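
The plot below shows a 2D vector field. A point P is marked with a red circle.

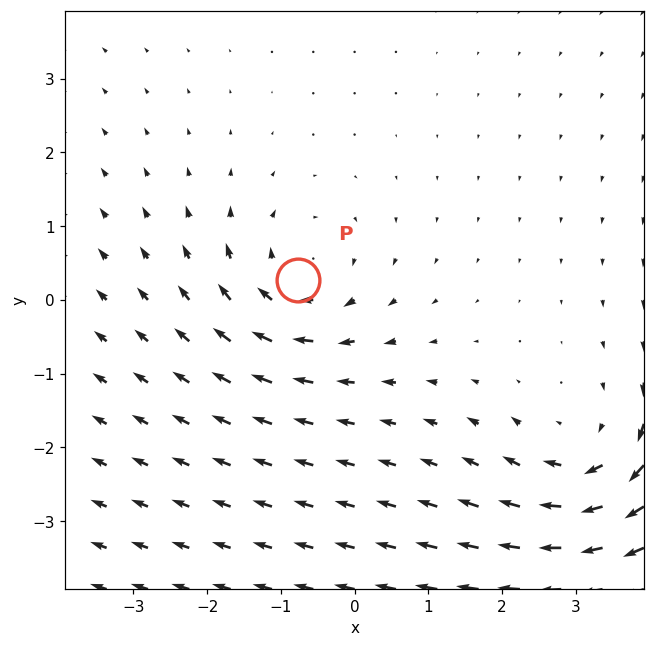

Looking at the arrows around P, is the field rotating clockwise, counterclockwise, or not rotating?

clockwise

Near P at (-0.8, 0.3) the arrows circulate clockwise. The curl (z-component) there is about -3; negative curl means clockwise rotation.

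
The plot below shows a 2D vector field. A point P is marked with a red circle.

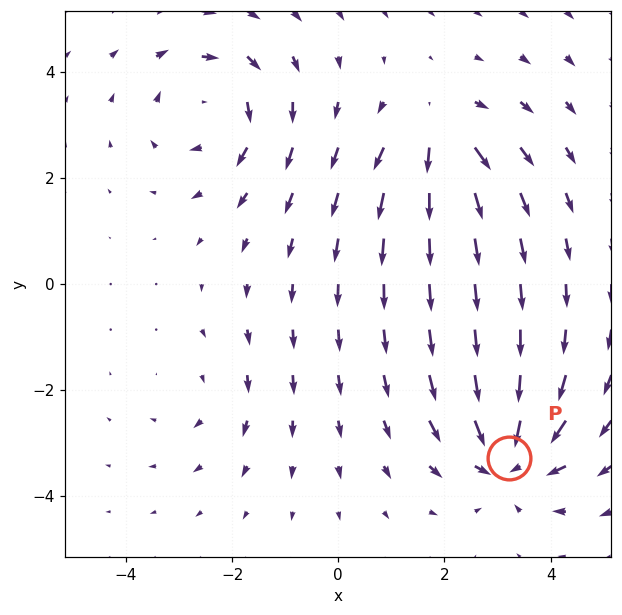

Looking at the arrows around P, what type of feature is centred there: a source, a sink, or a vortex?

At P (3.2, -3.3) the arrows converge inward. Divergence about -6, curl ≈0 — negative divergence with near-zero curl is a sink.

sink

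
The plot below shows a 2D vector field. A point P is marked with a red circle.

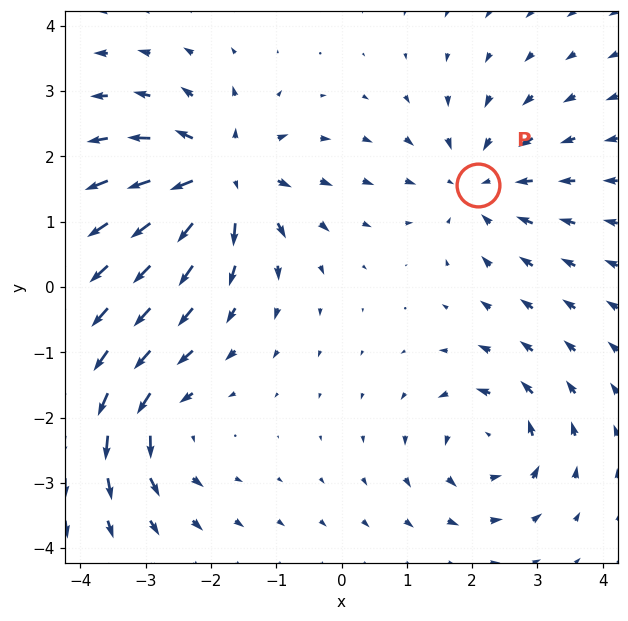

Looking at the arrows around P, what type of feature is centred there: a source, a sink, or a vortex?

sink

At P (2.1, 1.6) the arrows converge inward. Divergence about -4, curl ≈0 — negative divergence with near-zero curl is a sink.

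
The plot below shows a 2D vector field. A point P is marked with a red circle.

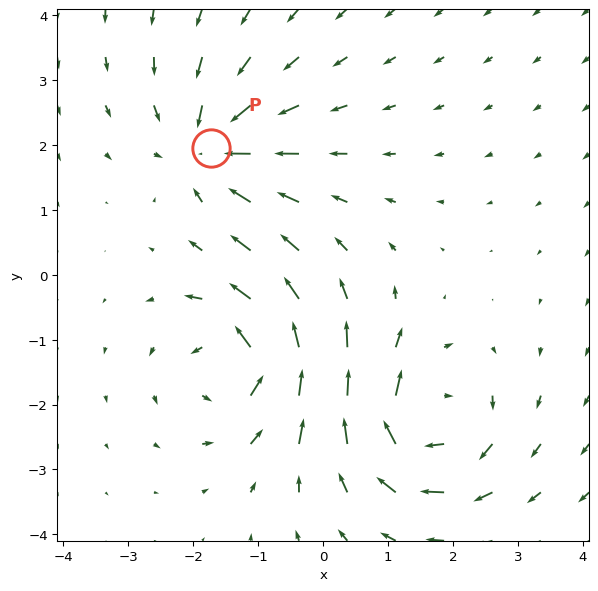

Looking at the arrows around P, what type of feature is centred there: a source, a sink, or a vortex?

At P (-1.7, 2.0) the arrows converge inward. Divergence about -6, curl ≈0 — negative divergence with near-zero curl is a sink.

sink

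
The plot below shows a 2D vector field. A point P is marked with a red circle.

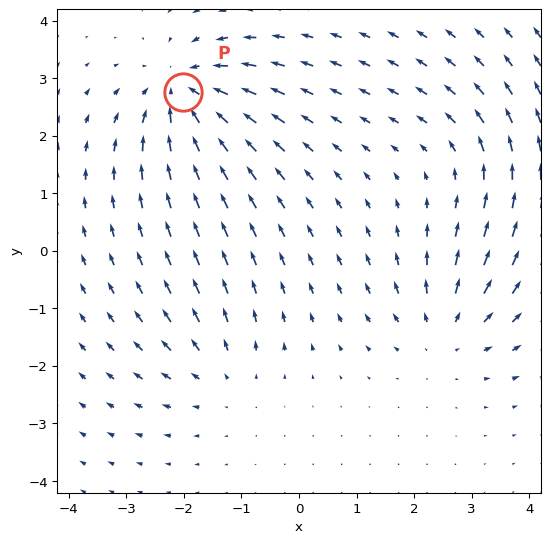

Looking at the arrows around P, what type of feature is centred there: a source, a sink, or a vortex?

At P (-2.0, 2.8) the arrows converge inward. Divergence about -5, curl ≈0 — negative divergence with near-zero curl is a sink.

sink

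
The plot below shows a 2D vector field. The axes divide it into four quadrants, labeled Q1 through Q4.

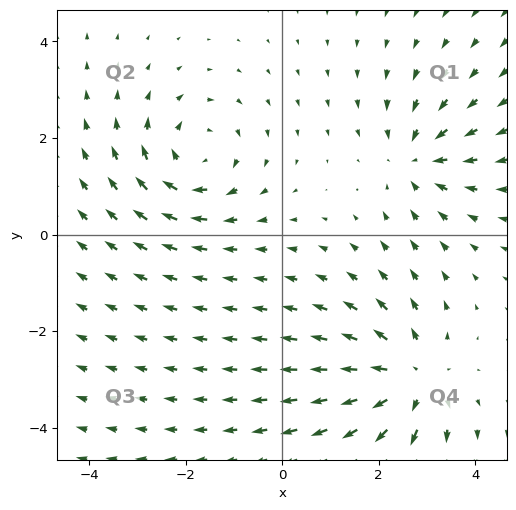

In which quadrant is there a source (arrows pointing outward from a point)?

Q4

The source sits at approximately (2.6, -3.0), which lies in quadrant Q4. The divergence there is about +4, positive as expected for a source.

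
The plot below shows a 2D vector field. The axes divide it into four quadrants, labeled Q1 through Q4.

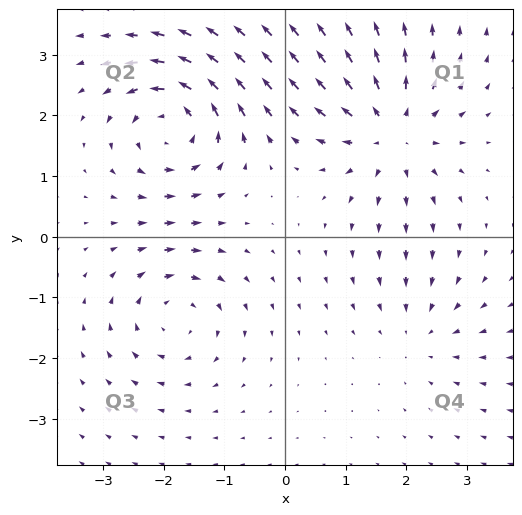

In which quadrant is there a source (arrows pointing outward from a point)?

The source sits at approximately (1.8, 1.7), which lies in quadrant Q1. The divergence there is about +5, positive as expected for a source.

Q1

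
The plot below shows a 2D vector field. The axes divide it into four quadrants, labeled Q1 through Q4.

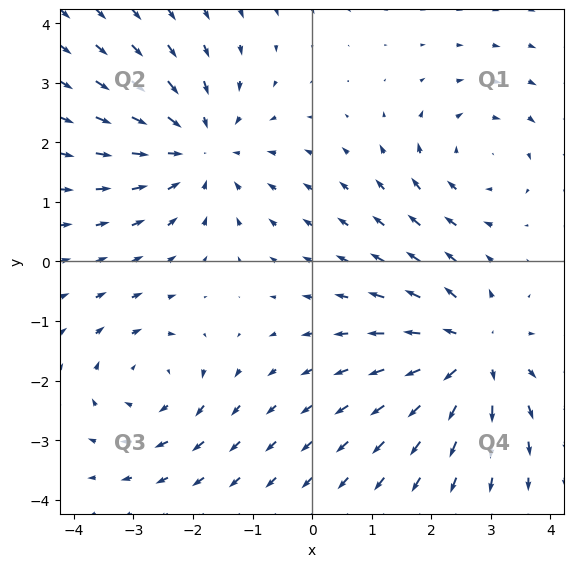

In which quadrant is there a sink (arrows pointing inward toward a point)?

Q2

The sink sits at approximately (-1.9, 1.9), which lies in quadrant Q2. The divergence there is about -3, negative as expected for a sink.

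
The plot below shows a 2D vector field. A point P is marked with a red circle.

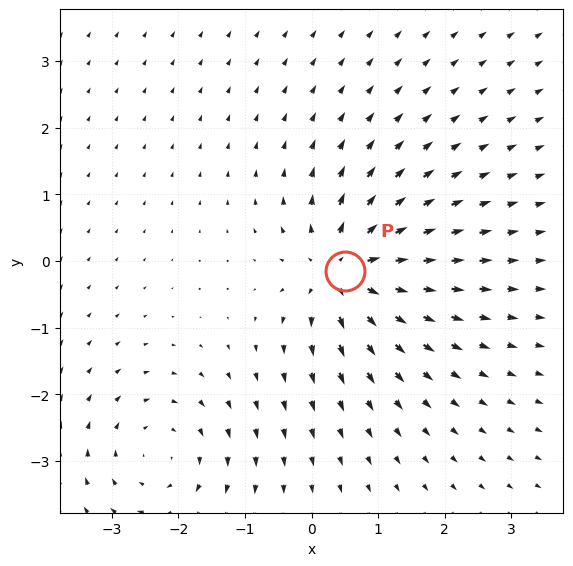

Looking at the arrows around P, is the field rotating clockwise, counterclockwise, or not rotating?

Near P at (0.5, -0.2) the arrows show no circulation. The curl there is ≈0.

not rotating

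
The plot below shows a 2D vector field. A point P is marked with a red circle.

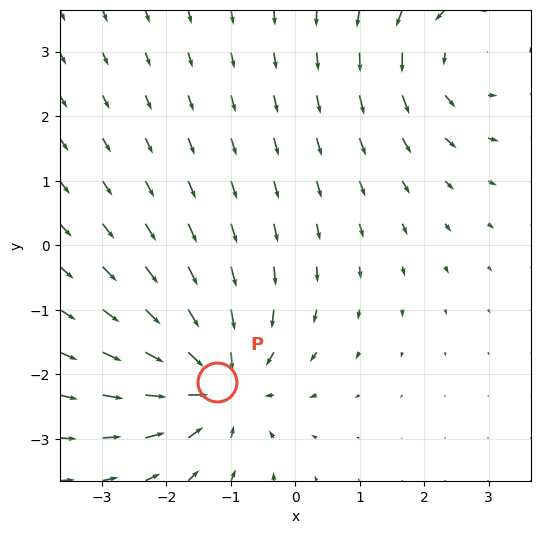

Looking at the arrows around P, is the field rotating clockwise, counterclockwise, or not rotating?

Near P at (-1.2, -2.1) the arrows show no circulation. The curl there is ≈0.

not rotating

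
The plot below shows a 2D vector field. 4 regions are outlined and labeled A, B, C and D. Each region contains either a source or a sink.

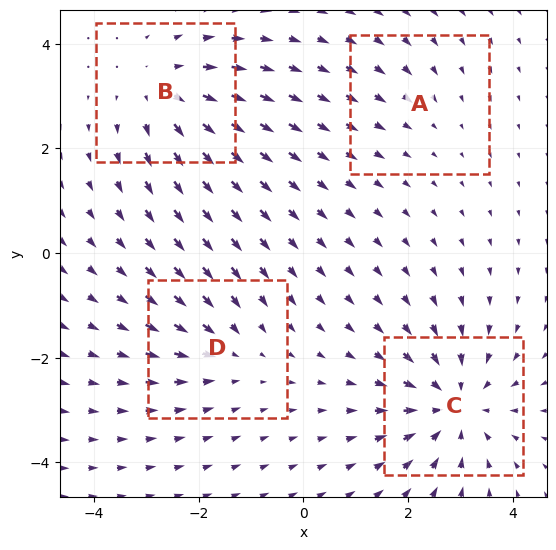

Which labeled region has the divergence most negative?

C

Divergence at each region's feature centre — A: about -2, B: about +4, C: about -6, D: about -3. Region C is most negative.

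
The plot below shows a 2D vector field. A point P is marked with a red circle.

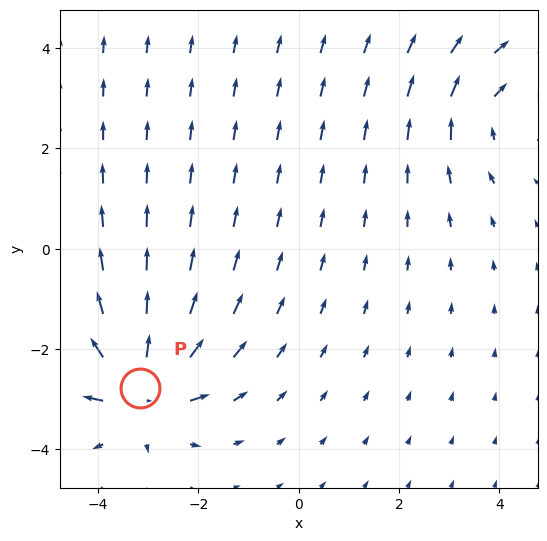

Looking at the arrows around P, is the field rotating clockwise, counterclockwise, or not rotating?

Near P at (-3.2, -2.8) the arrows show no circulation. The curl there is ≈0.

not rotating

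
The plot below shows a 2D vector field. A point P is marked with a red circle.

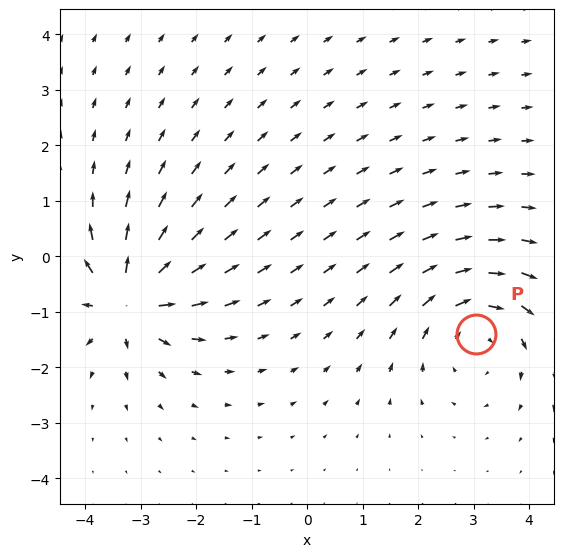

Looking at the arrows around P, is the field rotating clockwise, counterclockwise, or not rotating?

clockwise

Near P at (3.0, -1.4) the arrows circulate clockwise. The curl (z-component) there is about -4; negative curl means clockwise rotation.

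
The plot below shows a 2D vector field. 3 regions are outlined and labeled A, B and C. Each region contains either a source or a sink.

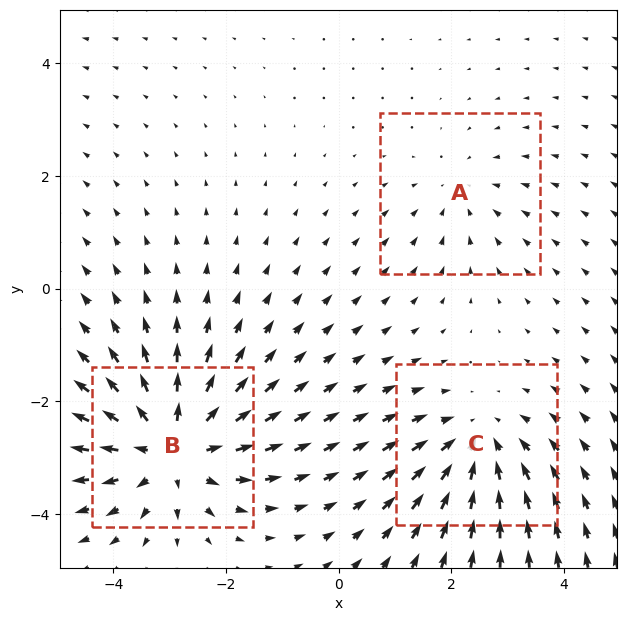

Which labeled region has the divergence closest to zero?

Divergence at each region's feature centre — A: about -2, B: about +5, C: about -3. Region A is closest to zero.

A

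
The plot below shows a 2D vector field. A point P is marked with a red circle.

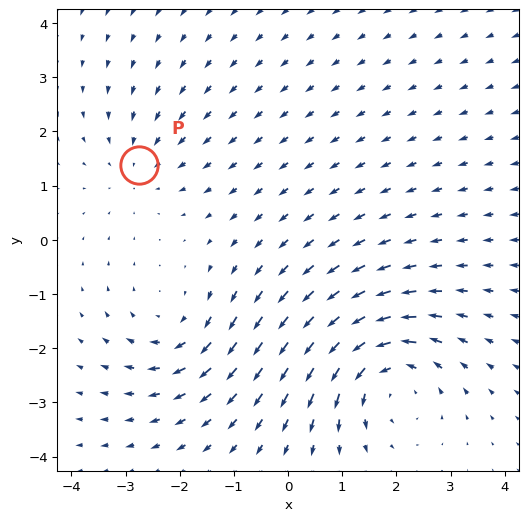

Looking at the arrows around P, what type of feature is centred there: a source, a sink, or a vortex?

At P (-2.8, 1.4) the arrows converge inward. Divergence about -2, curl ≈0 — negative divergence with near-zero curl is a sink.

sink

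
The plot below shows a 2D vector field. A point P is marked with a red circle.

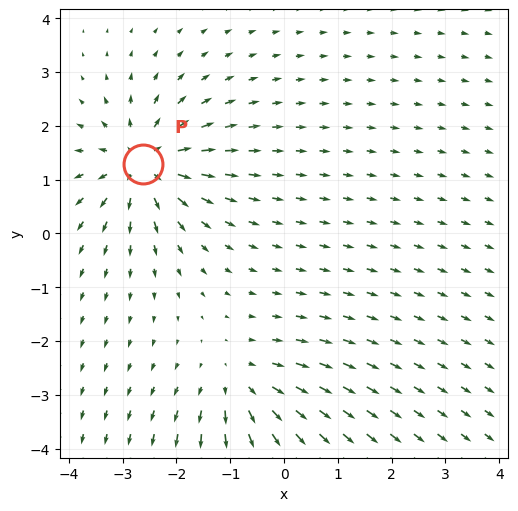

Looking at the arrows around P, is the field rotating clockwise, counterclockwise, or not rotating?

not rotating

Near P at (-2.6, 1.3) the arrows show no circulation. The curl there is ≈0.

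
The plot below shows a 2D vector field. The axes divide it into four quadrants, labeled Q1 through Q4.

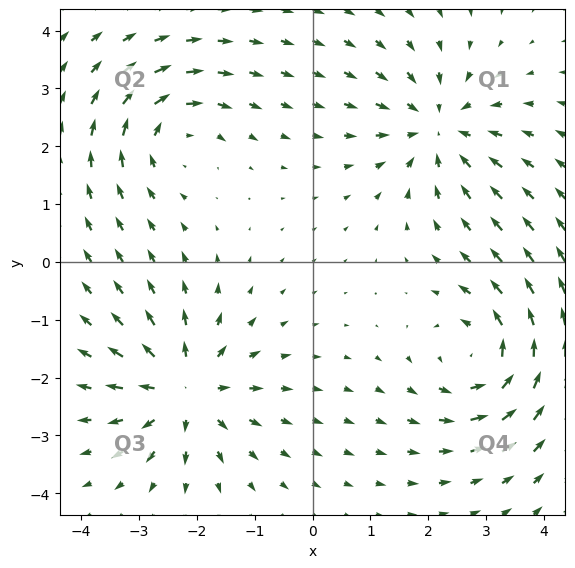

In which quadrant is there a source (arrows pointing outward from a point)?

The source sits at approximately (-2.2, -2.2), which lies in quadrant Q3. The divergence there is about +5, positive as expected for a source.

Q3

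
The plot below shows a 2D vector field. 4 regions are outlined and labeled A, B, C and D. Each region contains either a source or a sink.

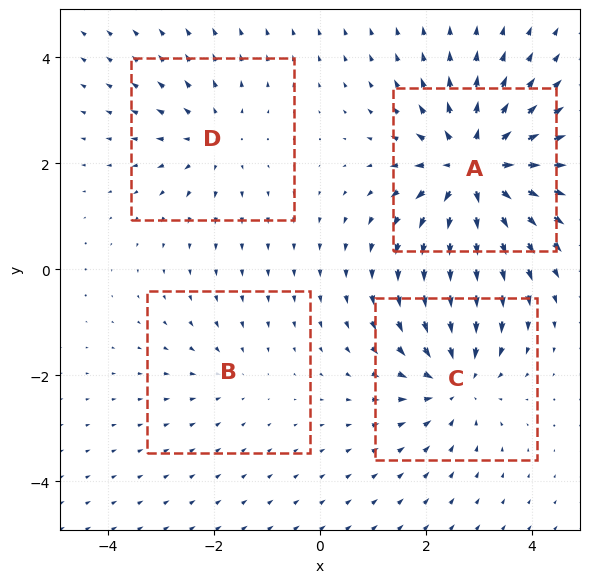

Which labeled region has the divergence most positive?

A

Divergence at each region's feature centre — A: about +7, B: about -2, C: about -5, D: about +3. Region A is most positive.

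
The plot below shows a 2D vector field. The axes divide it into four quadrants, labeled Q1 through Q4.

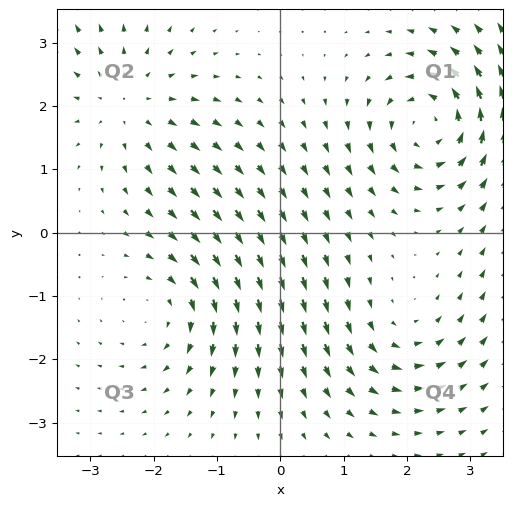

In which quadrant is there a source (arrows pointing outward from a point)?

The source sits at approximately (-2.4, 2.0), which lies in quadrant Q2. The divergence there is about +4, positive as expected for a source.

Q2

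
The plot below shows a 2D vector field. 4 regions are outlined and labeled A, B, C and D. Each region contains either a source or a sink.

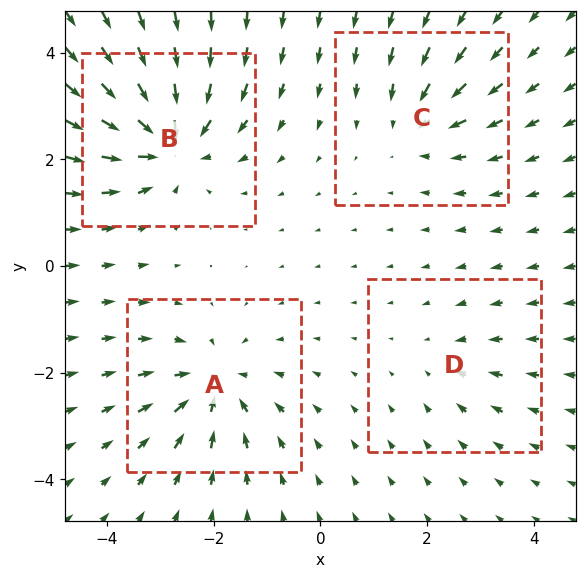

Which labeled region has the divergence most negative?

Divergence at each region's feature centre — A: about -5, B: about -7, C: about -4, D: about -2. Region B is most negative.

B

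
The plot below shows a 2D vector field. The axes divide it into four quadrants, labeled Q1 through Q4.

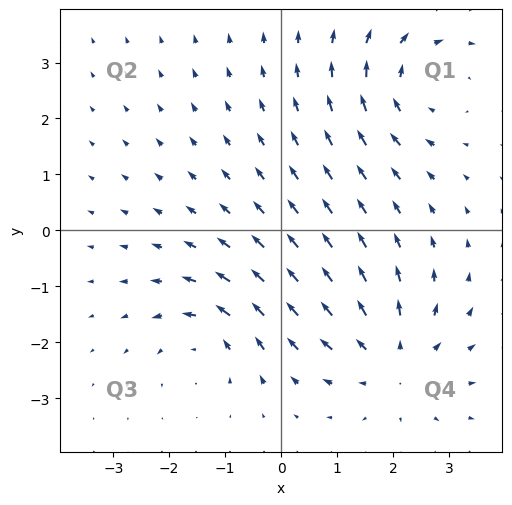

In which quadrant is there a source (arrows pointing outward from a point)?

The source sits at approximately (2.0, -2.3), which lies in quadrant Q4. The divergence there is about +4, positive as expected for a source.

Q4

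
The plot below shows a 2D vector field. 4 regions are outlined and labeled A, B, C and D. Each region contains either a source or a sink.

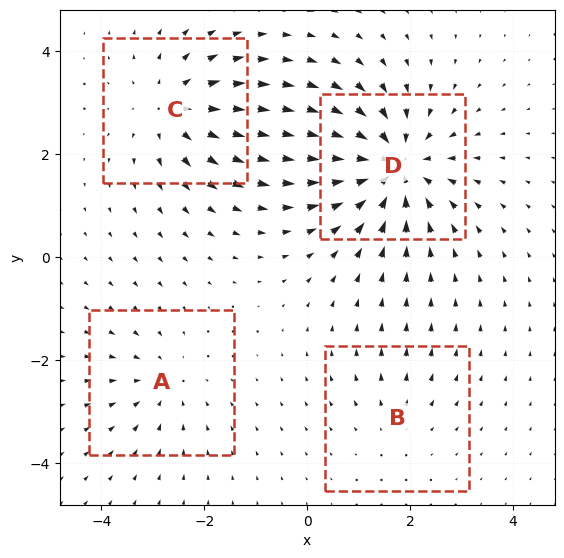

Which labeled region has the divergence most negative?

D

Divergence at each region's feature centre — A: about -3, B: about +2, C: about +4, D: about -7. Region D is most negative.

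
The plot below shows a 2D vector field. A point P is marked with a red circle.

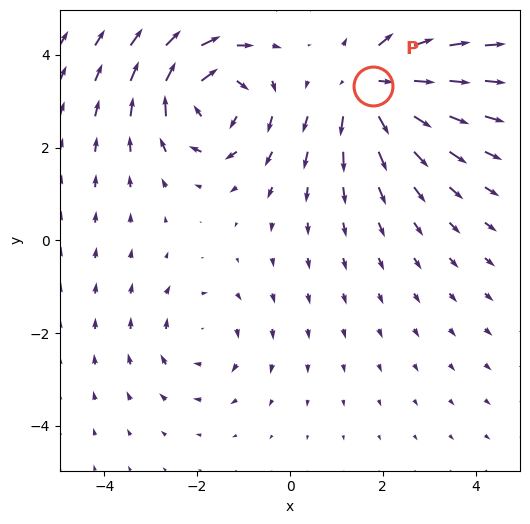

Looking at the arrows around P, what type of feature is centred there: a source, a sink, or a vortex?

source

At P (1.8, 3.3) the arrows spread outward. Divergence about +5, curl ≈0 — positive divergence with near-zero curl is a source.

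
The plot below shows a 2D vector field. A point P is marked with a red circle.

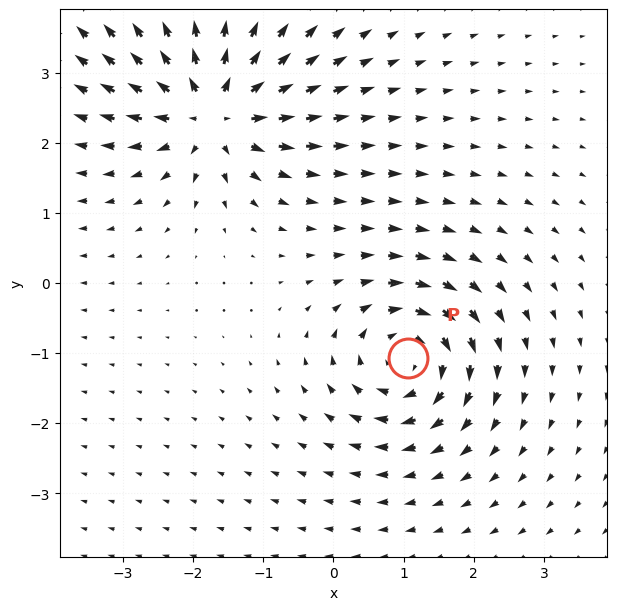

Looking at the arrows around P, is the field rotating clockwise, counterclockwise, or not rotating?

Near P at (1.1, -1.1) the arrows circulate clockwise. The curl (z-component) there is about -6; negative curl means clockwise rotation.

clockwise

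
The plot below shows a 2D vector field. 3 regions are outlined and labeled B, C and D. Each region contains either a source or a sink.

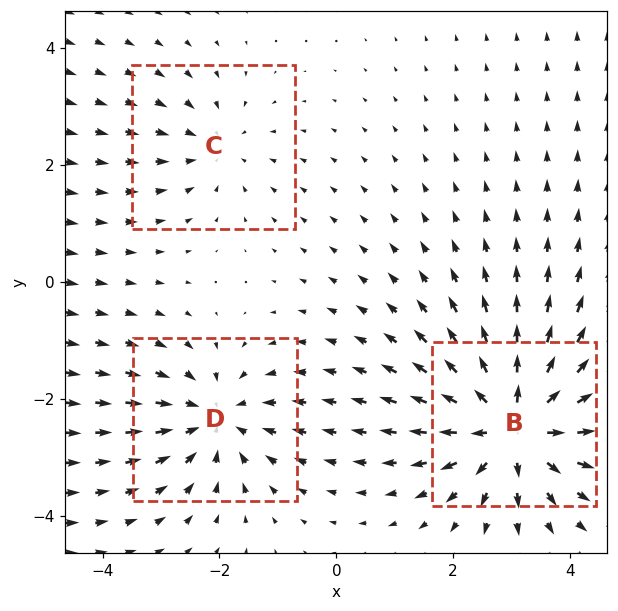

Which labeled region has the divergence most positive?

B

Divergence at each region's feature centre — B: about +5, C: about -2, D: about -3. Region B is most positive.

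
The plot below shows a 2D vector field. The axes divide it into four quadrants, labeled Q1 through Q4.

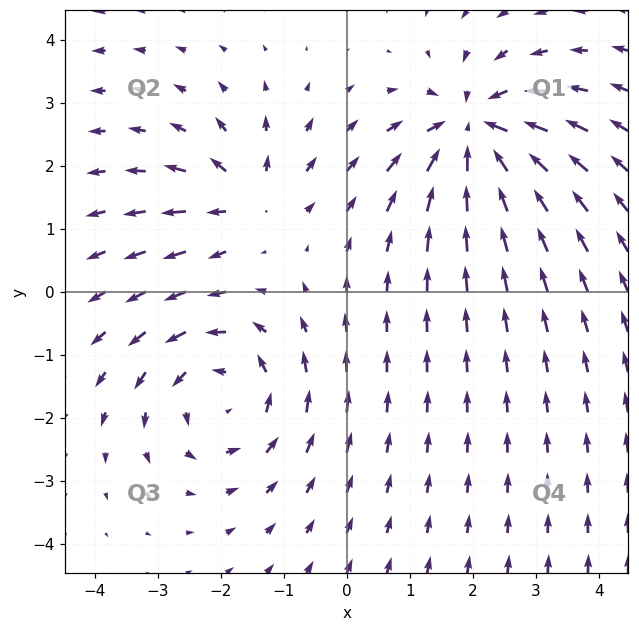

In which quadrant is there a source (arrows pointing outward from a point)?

Q2

The source sits at approximately (-1.6, 1.5), which lies in quadrant Q2. The divergence there is about +4, positive as expected for a source.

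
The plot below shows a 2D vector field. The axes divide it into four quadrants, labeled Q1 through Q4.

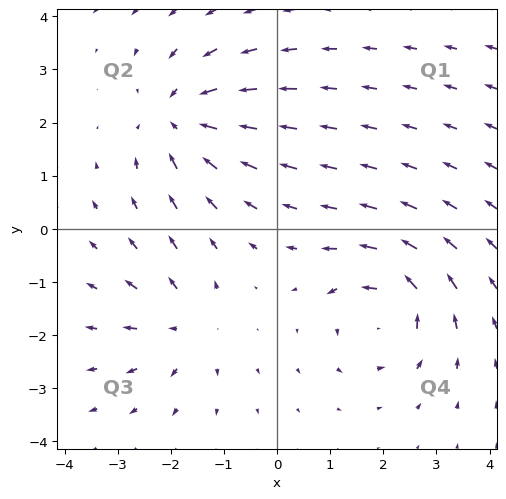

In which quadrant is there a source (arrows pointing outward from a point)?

The source sits at approximately (-1.7, -1.8), which lies in quadrant Q3. The divergence there is about +4, positive as expected for a source.

Q3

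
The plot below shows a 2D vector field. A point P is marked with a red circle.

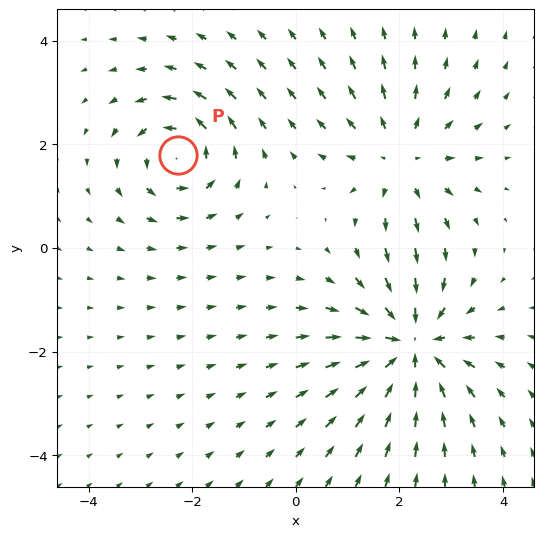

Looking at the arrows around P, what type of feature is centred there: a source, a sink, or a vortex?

vortex

At P (-2.3, 1.8) the arrows circulate counterclockwise. Divergence ≈0, curl about +4 — near-zero divergence with nonzero curl is a vortex.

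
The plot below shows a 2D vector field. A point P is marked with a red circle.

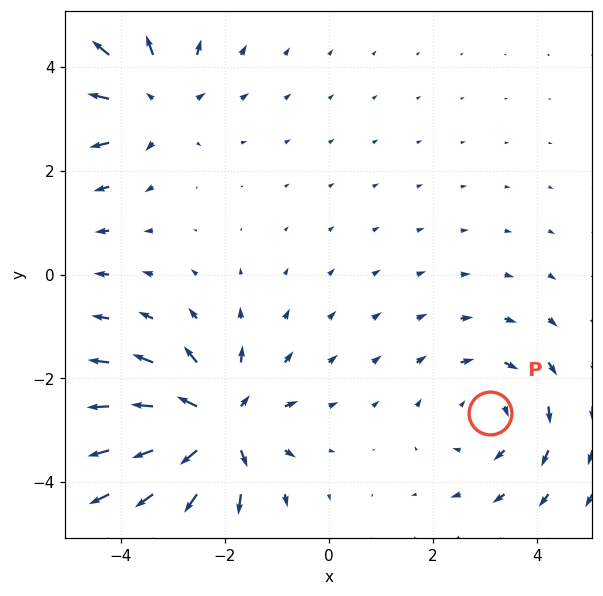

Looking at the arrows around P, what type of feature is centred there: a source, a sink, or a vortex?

vortex

At P (3.1, -2.7) the arrows circulate clockwise. Divergence ≈0, curl about -2 — near-zero divergence with nonzero curl is a vortex.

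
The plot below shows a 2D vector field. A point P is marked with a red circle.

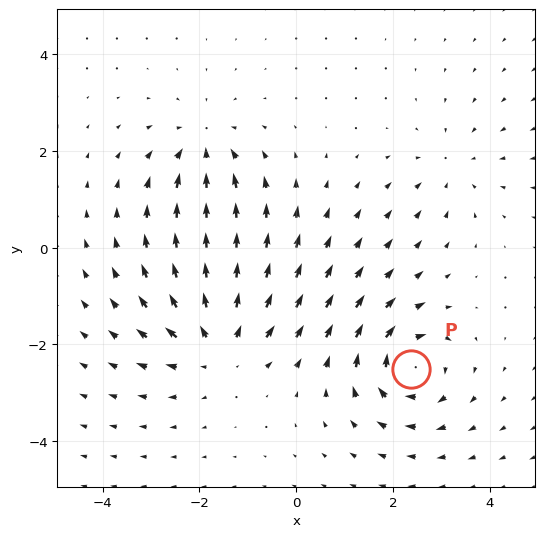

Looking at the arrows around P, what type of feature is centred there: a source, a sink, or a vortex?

At P (2.4, -2.5) the arrows circulate clockwise. Divergence ≈0, curl about -6 — near-zero divergence with nonzero curl is a vortex.

vortex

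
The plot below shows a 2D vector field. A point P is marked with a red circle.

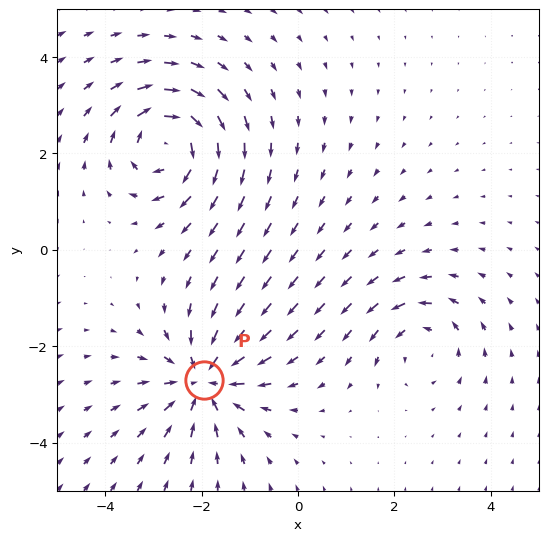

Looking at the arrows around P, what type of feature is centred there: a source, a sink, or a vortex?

At P (-2.0, -2.7) the arrows converge inward. Divergence about -6, curl ≈0 — negative divergence with near-zero curl is a sink.

sink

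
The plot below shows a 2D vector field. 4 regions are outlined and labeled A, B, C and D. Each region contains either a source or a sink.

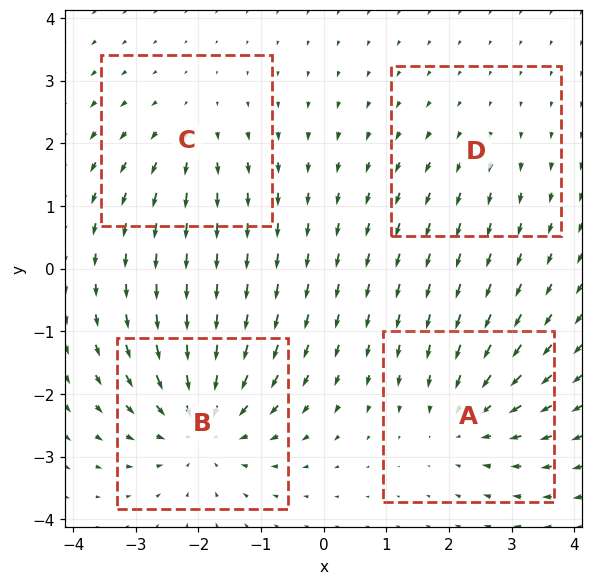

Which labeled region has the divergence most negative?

Divergence at each region's feature centre — A: about -4, B: about -6, C: about +3, D: about +2. Region B is most negative.

B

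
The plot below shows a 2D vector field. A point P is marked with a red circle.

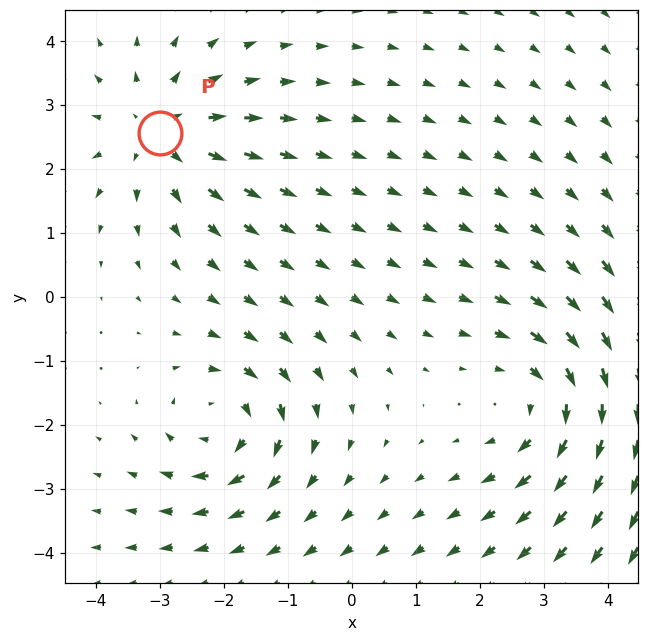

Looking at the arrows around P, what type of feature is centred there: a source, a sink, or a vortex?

At P (-3.0, 2.6) the arrows spread outward. Divergence about +3, curl ≈0 — positive divergence with near-zero curl is a source.

source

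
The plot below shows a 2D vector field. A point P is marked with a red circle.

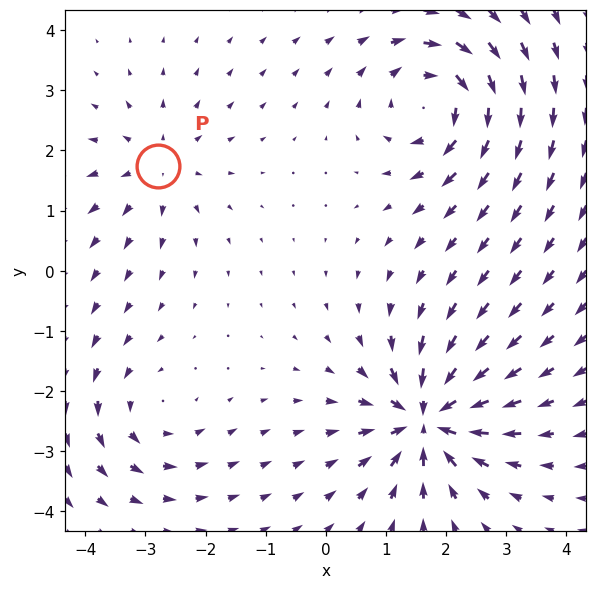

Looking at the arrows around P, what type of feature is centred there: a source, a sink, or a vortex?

At P (-2.8, 1.7) the arrows spread outward. Divergence about +3, curl ≈0 — positive divergence with near-zero curl is a source.

source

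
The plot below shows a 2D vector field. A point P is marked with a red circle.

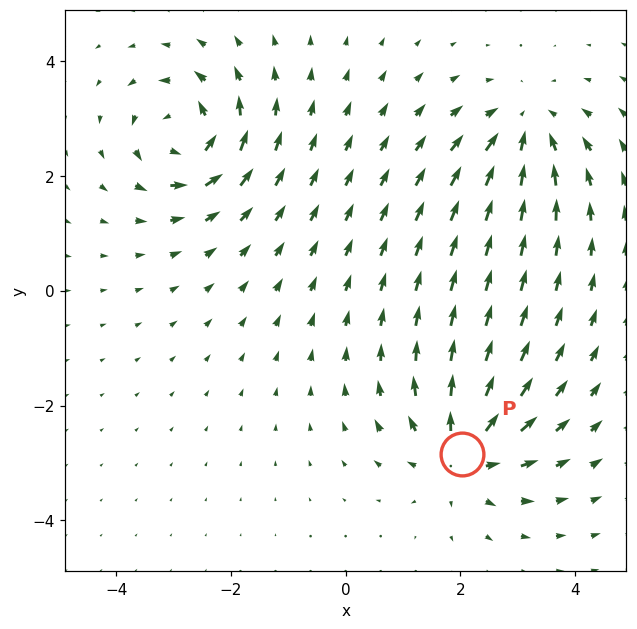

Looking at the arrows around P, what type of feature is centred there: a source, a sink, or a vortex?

source

At P (2.0, -2.8) the arrows spread outward. Divergence about +6, curl ≈0 — positive divergence with near-zero curl is a source.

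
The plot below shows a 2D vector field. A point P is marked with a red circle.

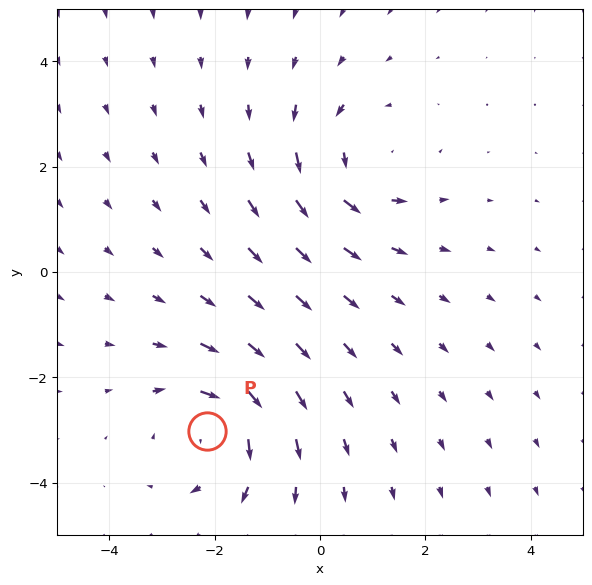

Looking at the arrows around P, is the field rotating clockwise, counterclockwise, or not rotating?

Near P at (-2.2, -3.0) the arrows circulate clockwise. The curl (z-component) there is about -3; negative curl means clockwise rotation.

clockwise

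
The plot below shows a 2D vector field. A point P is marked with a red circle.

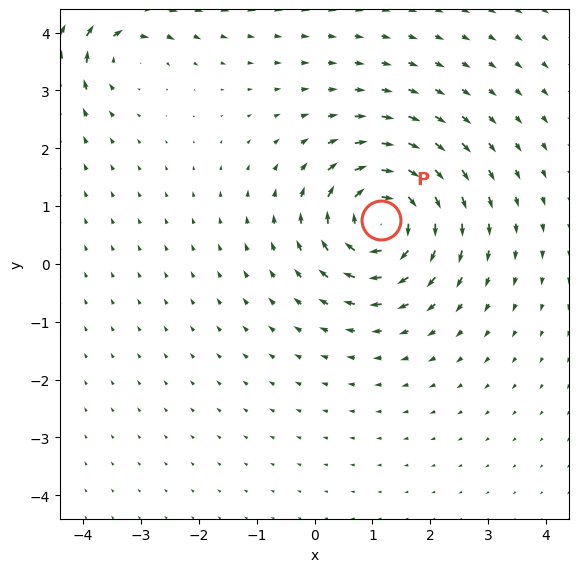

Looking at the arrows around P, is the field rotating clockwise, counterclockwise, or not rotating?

Near P at (1.1, 0.8) the arrows circulate clockwise. The curl (z-component) there is about -7; negative curl means clockwise rotation.

clockwise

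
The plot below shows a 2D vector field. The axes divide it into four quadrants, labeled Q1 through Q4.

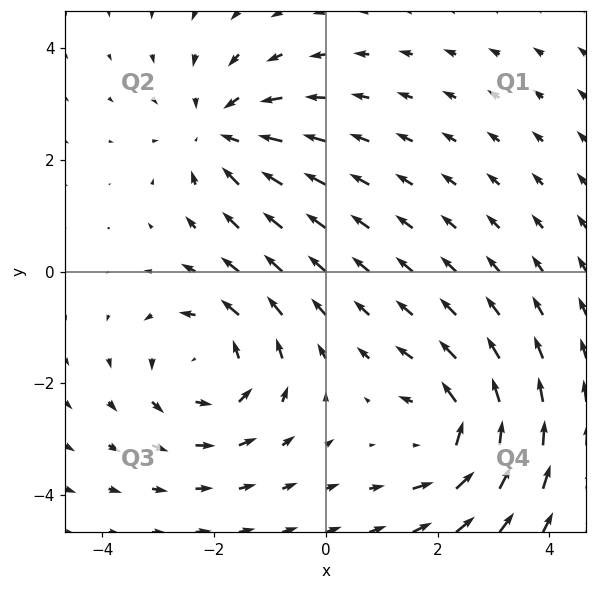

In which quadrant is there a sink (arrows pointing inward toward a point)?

Q2

The sink sits at approximately (-1.9, 2.5), which lies in quadrant Q2. The divergence there is about -4, negative as expected for a sink.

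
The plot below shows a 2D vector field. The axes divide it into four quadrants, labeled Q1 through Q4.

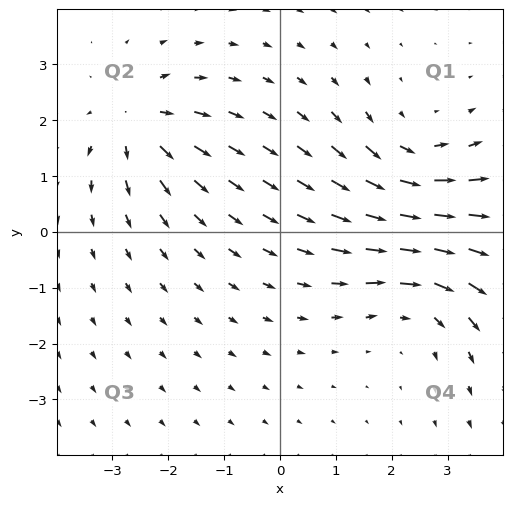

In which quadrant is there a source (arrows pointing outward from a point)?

Q2

The source sits at approximately (-2.6, 2.0), which lies in quadrant Q2. The divergence there is about +3, positive as expected for a source.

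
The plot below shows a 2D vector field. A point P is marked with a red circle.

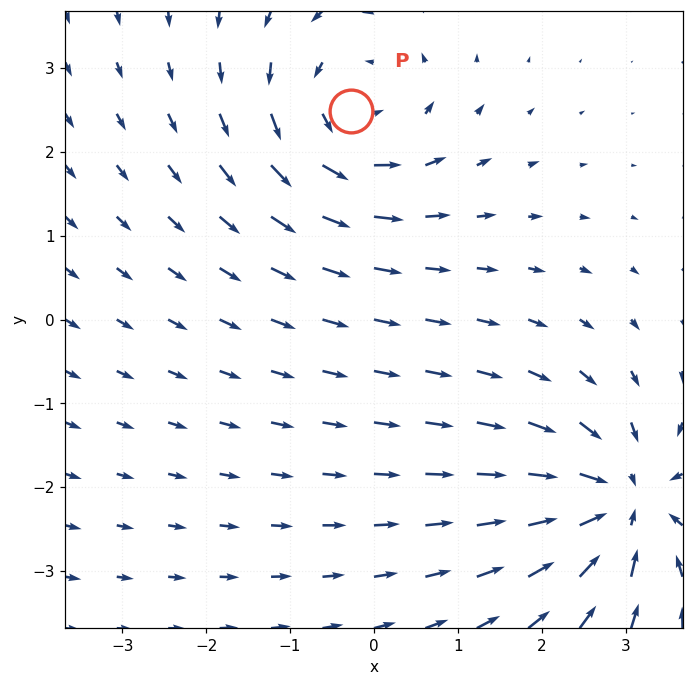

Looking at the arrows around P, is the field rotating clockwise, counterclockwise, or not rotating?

Near P at (-0.3, 2.5) the arrows circulate counterclockwise. The curl (z-component) there is about +5; positive curl means counterclockwise rotation.

counterclockwise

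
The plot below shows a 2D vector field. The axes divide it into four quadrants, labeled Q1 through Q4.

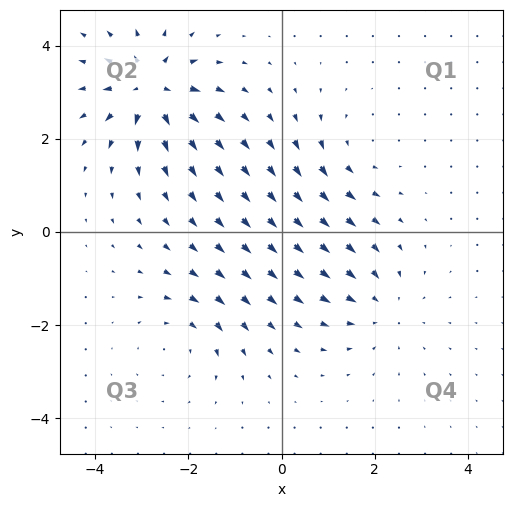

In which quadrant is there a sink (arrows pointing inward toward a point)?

The sink sits at approximately (2.1, -1.6), which lies in quadrant Q4. The divergence there is about -3, negative as expected for a sink.

Q4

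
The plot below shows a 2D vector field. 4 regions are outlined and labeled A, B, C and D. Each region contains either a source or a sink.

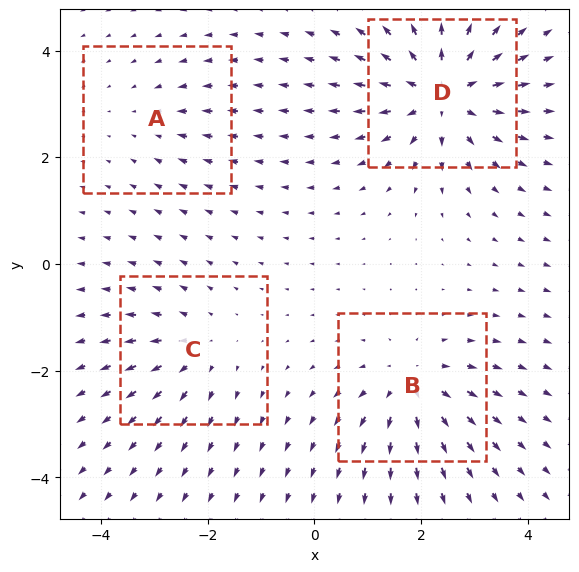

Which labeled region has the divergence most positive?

D

Divergence at each region's feature centre — A: about -2, B: about +5, C: about +3, D: about +7. Region D is most positive.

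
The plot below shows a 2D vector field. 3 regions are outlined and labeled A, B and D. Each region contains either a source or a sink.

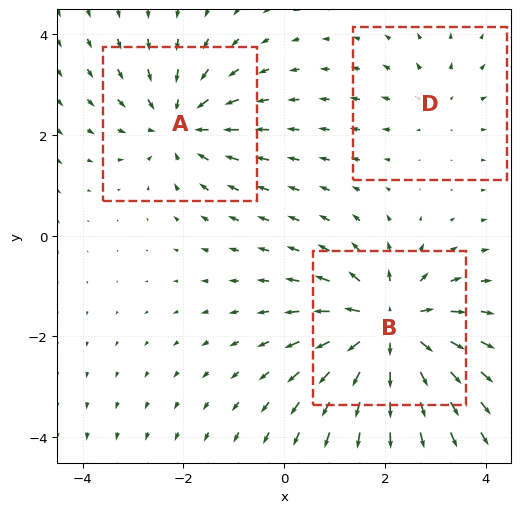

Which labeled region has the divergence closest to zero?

D

Divergence at each region's feature centre — A: about -4, B: about +5, D: about +2. Region D is closest to zero.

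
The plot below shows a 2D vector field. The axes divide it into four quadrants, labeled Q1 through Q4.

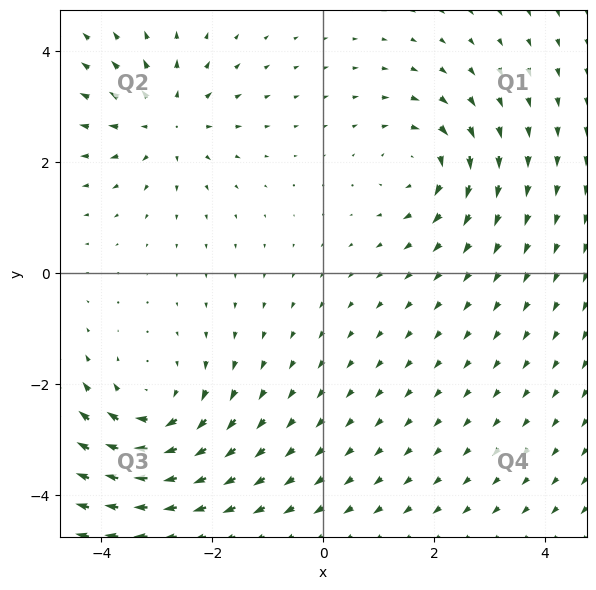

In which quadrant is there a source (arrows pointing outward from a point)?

The source sits at approximately (-2.8, 2.7), which lies in quadrant Q2. The divergence there is about +4, positive as expected for a source.

Q2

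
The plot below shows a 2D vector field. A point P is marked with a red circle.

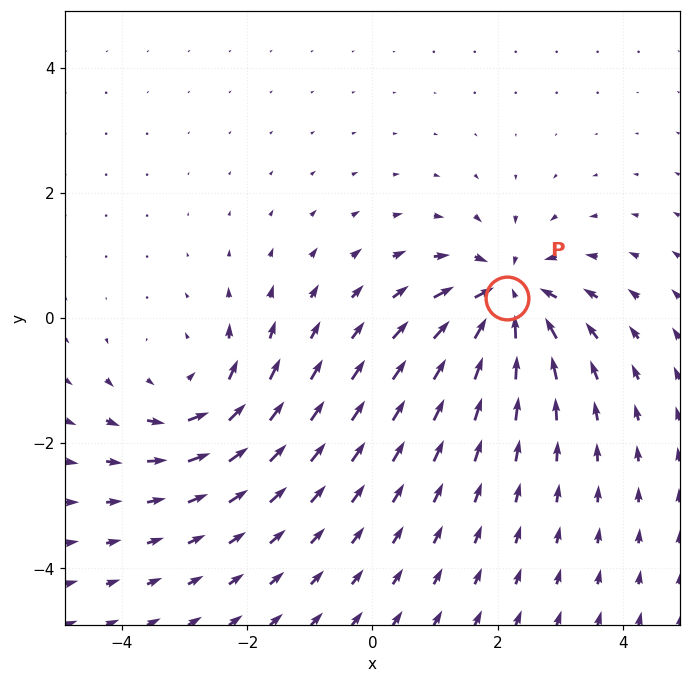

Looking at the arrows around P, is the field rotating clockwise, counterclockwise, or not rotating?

Near P at (2.2, 0.3) the arrows show no circulation. The curl there is ≈0.

not rotating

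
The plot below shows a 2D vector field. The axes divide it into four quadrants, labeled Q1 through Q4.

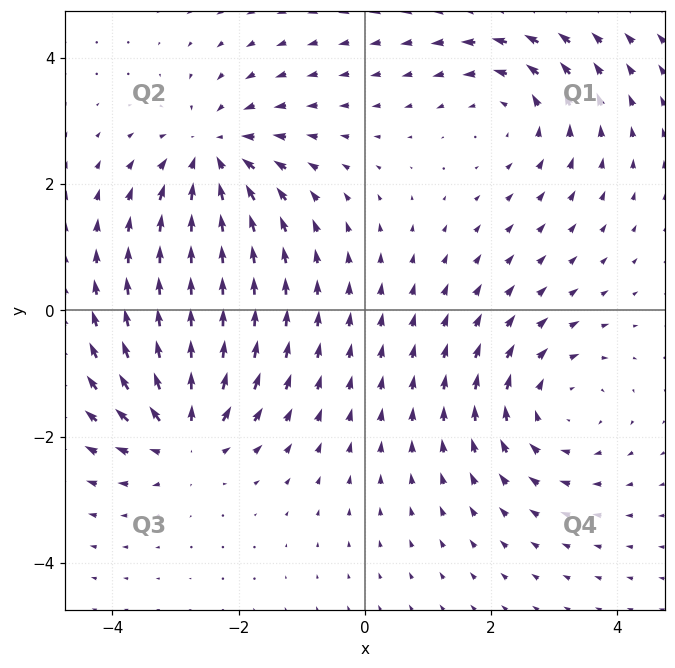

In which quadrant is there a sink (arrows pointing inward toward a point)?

The sink sits at approximately (-2.4, 2.5), which lies in quadrant Q2. The divergence there is about -4, negative as expected for a sink.

Q2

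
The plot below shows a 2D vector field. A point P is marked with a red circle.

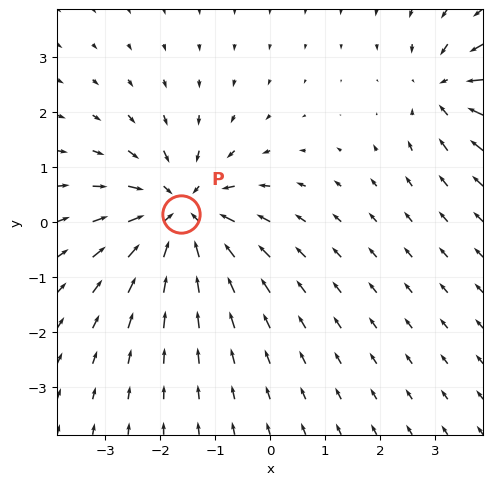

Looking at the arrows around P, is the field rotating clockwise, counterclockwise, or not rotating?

not rotating

Near P at (-1.6, 0.1) the arrows show no circulation. The curl there is ≈0.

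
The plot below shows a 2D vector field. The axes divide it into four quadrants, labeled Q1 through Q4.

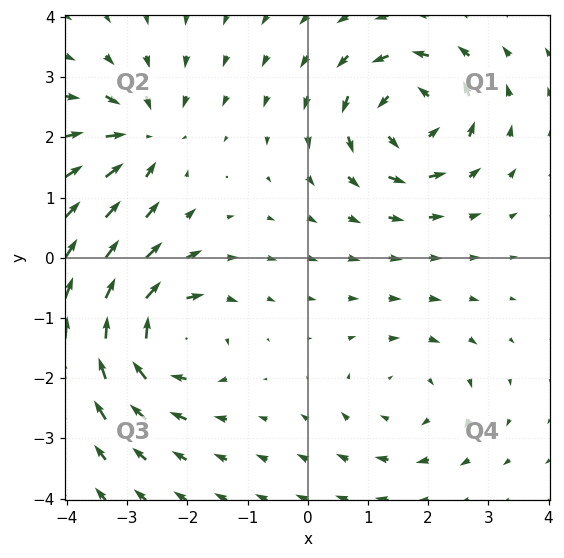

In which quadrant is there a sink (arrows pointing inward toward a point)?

The sink sits at approximately (-2.7, 2.0), which lies in quadrant Q2. The divergence there is about -5, negative as expected for a sink.

Q2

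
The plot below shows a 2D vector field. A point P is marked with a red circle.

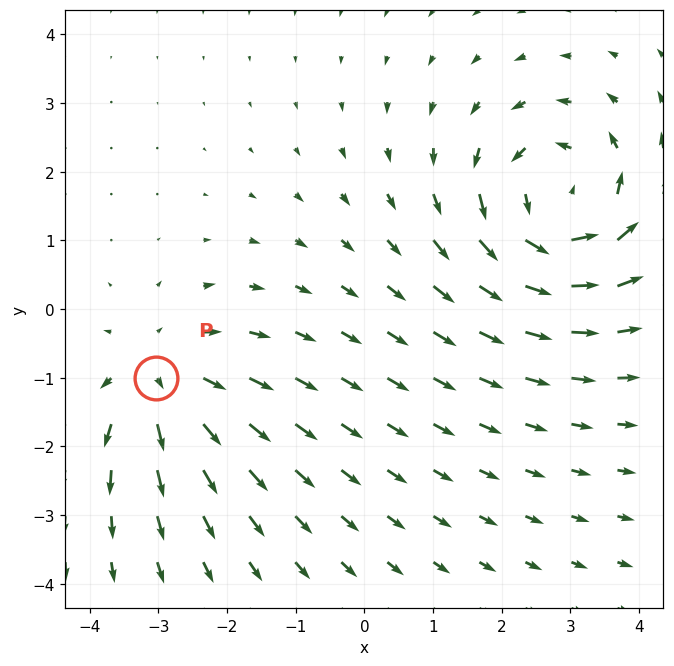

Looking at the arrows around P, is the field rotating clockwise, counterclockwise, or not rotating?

not rotating

Near P at (-3.0, -1.0) the arrows show no circulation. The curl there is ≈0.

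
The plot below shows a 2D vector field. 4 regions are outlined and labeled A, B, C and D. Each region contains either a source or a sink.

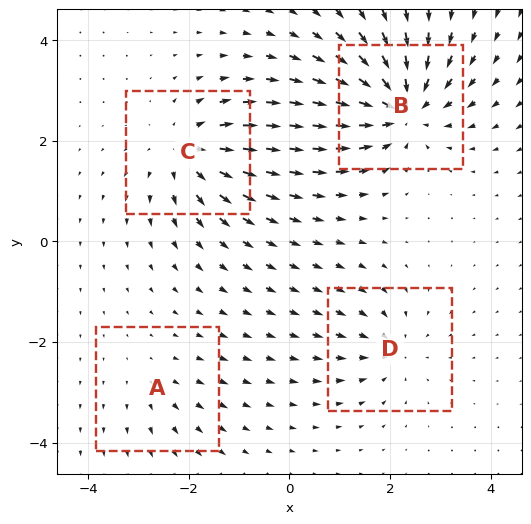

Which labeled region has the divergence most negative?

Divergence at each region's feature centre — A: about +2, B: about -7, C: about +5, D: about -4. Region B is most negative.

B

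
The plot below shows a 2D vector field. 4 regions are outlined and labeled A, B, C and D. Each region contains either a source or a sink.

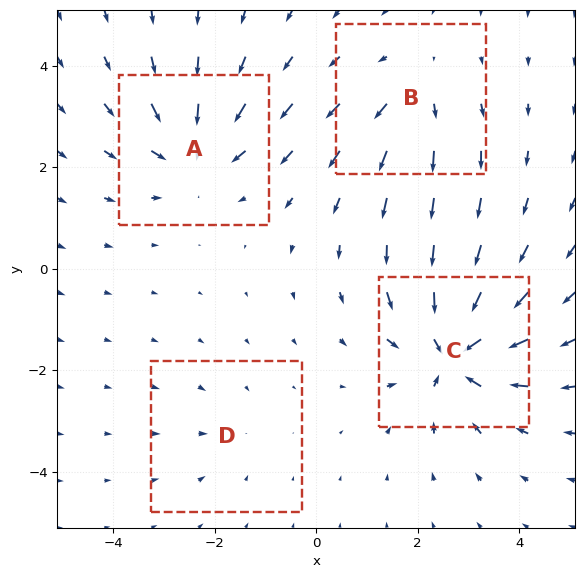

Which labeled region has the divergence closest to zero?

Divergence at each region's feature centre — A: about -5, B: about +4, C: about -8, D: about -2. Region D is closest to zero.

D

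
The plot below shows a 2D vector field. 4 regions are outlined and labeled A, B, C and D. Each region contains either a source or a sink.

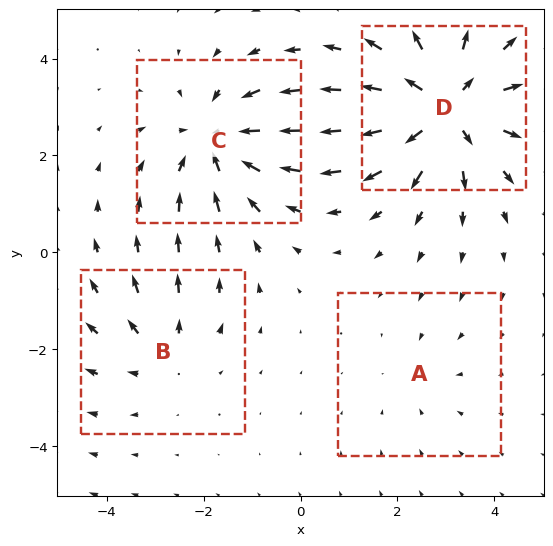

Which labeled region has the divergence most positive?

D

Divergence at each region's feature centre — A: about -2, B: about +3, C: about -5, D: about +6. Region D is most positive.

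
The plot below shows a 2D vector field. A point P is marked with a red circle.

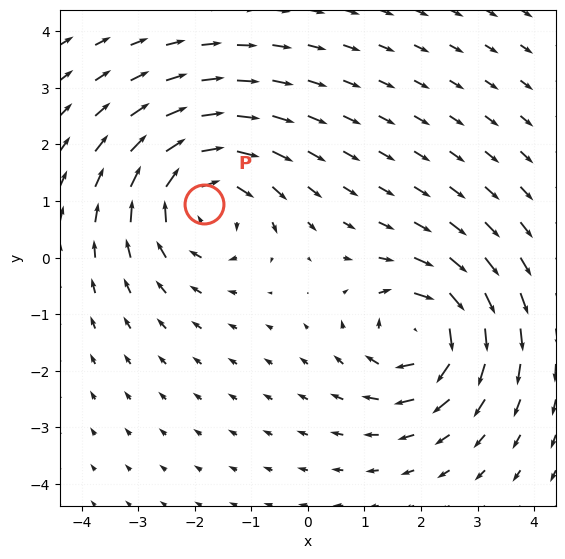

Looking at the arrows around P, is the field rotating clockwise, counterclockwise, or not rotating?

Near P at (-1.8, 1.0) the arrows circulate clockwise. The curl (z-component) there is about -4; negative curl means clockwise rotation.

clockwise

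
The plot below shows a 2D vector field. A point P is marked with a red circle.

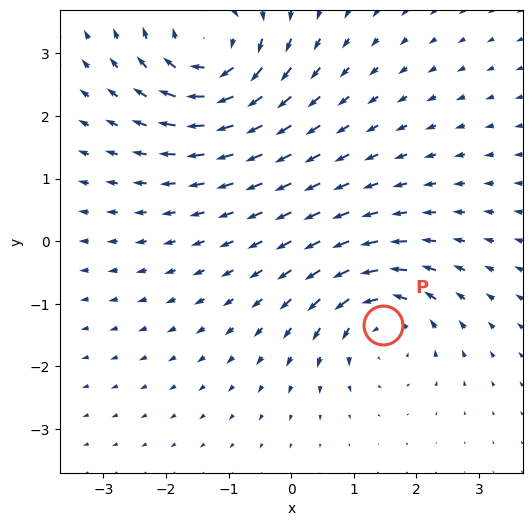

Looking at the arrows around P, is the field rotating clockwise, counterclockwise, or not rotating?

counterclockwise

Near P at (1.5, -1.3) the arrows circulate counterclockwise. The curl (z-component) there is about +5; positive curl means counterclockwise rotation.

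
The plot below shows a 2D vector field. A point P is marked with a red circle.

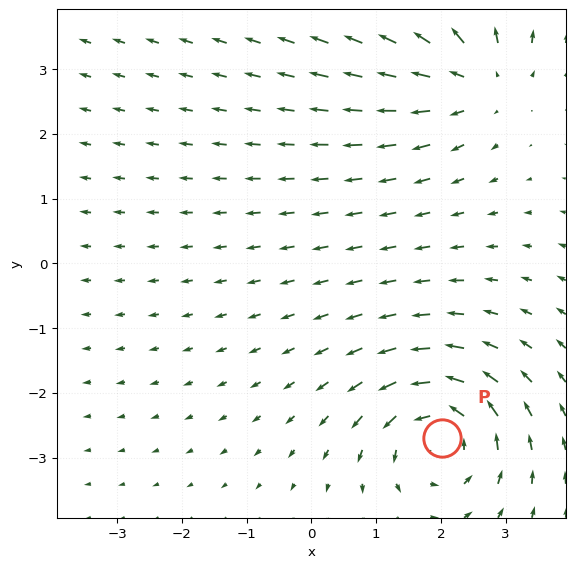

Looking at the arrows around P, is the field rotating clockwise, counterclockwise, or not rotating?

Near P at (2.0, -2.7) the arrows circulate counterclockwise. The curl (z-component) there is about +5; positive curl means counterclockwise rotation.

counterclockwise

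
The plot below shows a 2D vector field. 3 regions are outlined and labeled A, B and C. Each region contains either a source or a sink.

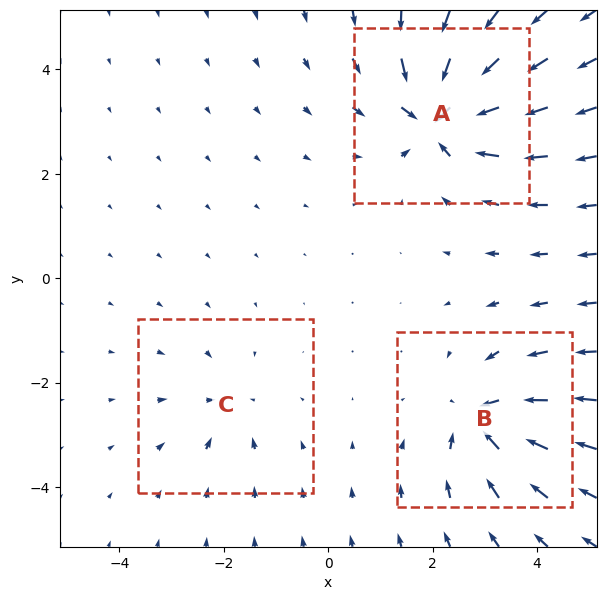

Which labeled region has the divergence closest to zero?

Divergence at each region's feature centre — A: about -6, B: about -4, C: about -2. Region C is closest to zero.

C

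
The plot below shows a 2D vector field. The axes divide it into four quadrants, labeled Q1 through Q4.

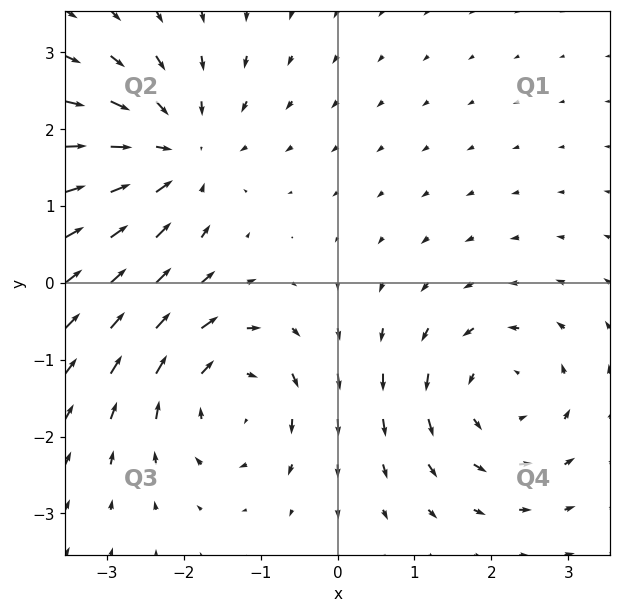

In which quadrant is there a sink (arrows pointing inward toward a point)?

Q2

The sink sits at approximately (-2.1, 1.7), which lies in quadrant Q2. The divergence there is about -4, negative as expected for a sink.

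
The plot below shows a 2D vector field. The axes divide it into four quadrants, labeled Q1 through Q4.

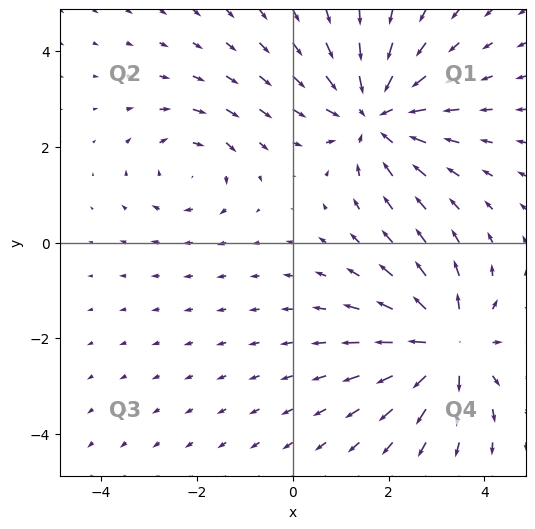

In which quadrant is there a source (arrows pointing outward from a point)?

The source sits at approximately (3.2, -2.2), which lies in quadrant Q4. The divergence there is about +5, positive as expected for a source.

Q4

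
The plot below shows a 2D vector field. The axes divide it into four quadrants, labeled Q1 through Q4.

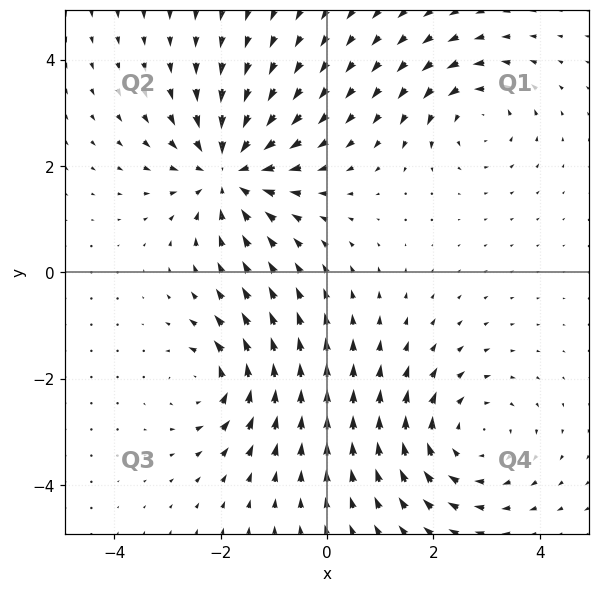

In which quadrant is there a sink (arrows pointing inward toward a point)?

Q2

The sink sits at approximately (-1.8, 1.9), which lies in quadrant Q2. The divergence there is about -5, negative as expected for a sink.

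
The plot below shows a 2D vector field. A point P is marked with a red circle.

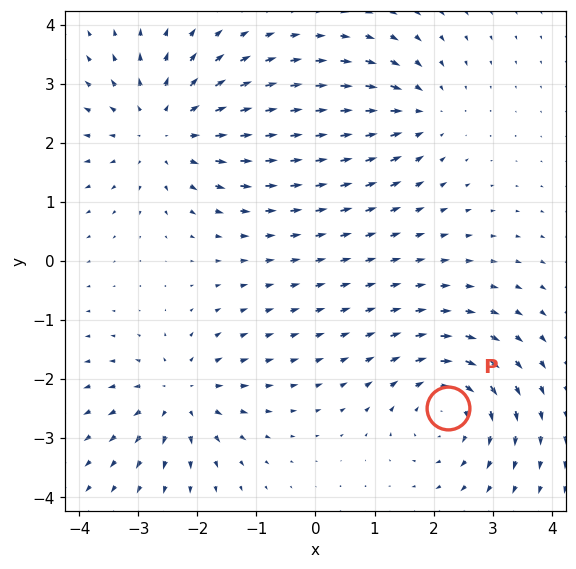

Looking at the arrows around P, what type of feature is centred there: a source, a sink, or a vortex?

vortex

At P (2.2, -2.5) the arrows circulate clockwise. Divergence ≈0, curl about -4 — near-zero divergence with nonzero curl is a vortex.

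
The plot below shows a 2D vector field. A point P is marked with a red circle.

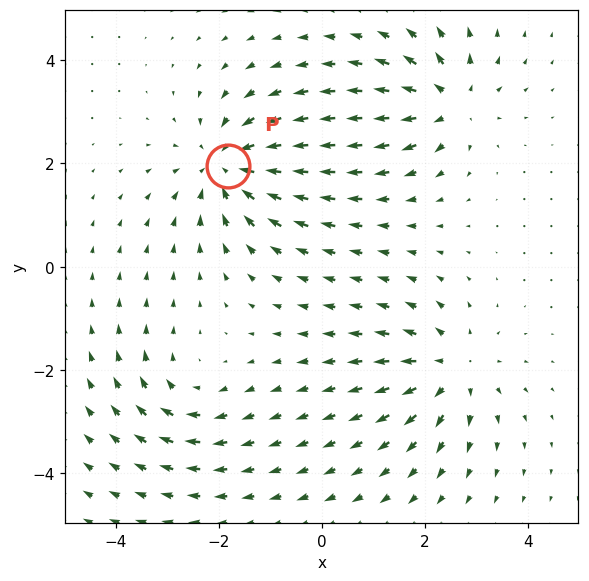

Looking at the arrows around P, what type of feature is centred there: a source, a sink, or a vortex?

sink

At P (-1.8, 2.0) the arrows converge inward. Divergence about -4, curl ≈0 — negative divergence with near-zero curl is a sink.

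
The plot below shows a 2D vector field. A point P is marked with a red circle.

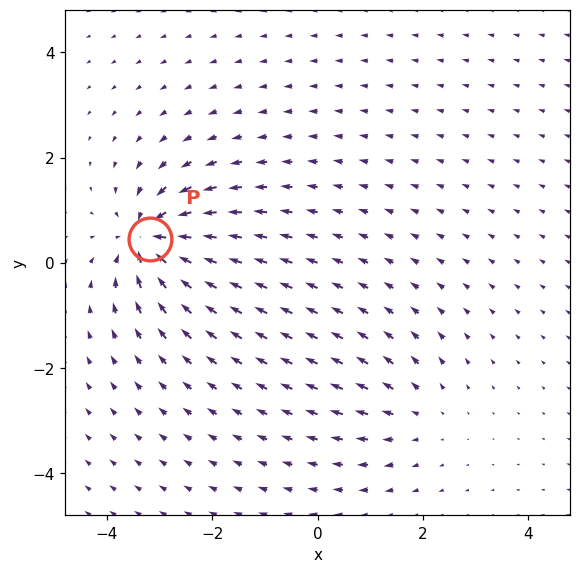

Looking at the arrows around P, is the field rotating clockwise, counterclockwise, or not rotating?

Near P at (-3.2, 0.5) the arrows show no circulation. The curl there is ≈0.

not rotating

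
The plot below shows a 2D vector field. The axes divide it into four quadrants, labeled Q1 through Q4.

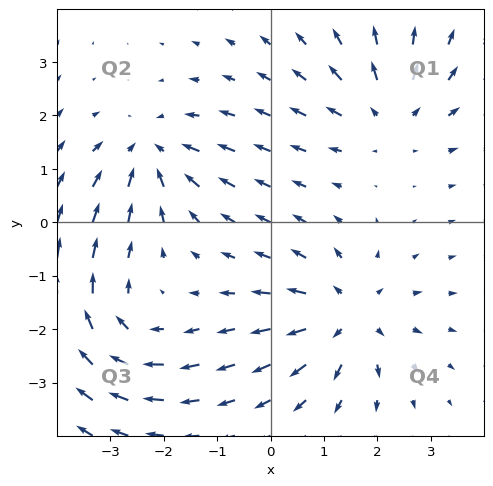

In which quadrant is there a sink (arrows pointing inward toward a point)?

Q2

The sink sits at approximately (-2.2, 1.3), which lies in quadrant Q2. The divergence there is about -4, negative as expected for a sink.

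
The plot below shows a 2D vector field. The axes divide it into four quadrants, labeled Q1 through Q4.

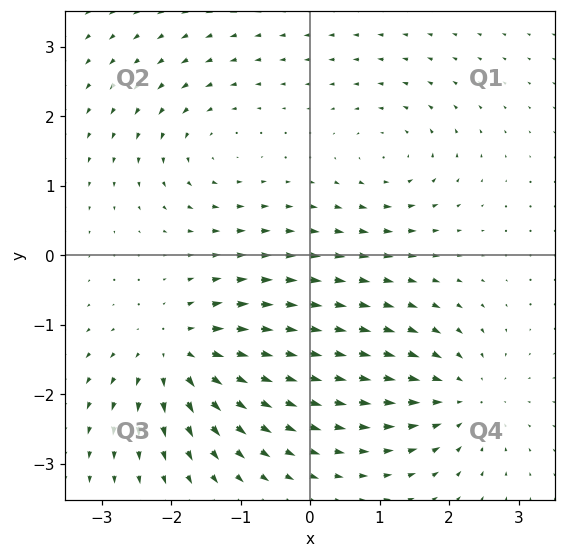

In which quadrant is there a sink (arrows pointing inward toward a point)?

Q4

The sink sits at approximately (2.2, -2.0), which lies in quadrant Q4. The divergence there is about -5, negative as expected for a sink.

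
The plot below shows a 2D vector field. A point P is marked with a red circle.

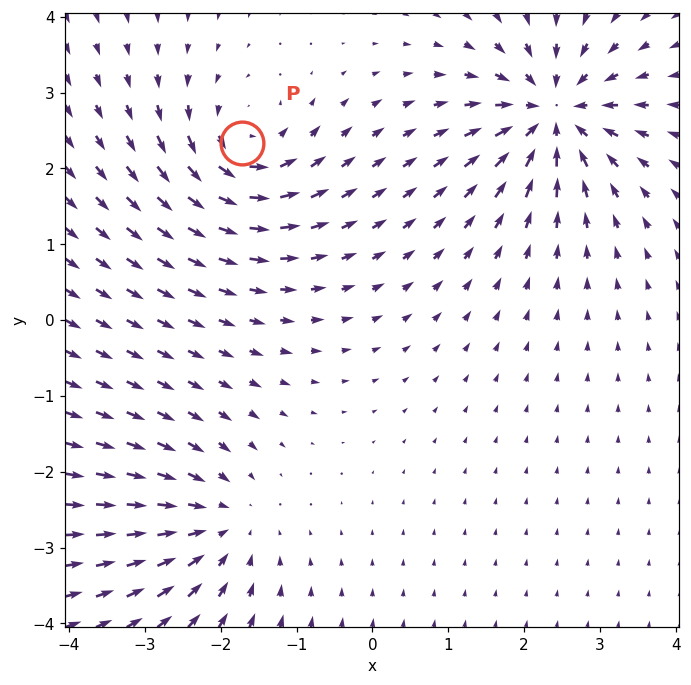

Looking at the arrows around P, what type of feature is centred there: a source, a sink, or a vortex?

vortex

At P (-1.7, 2.3) the arrows circulate counterclockwise. Divergence ≈0, curl about +5 — near-zero divergence with nonzero curl is a vortex.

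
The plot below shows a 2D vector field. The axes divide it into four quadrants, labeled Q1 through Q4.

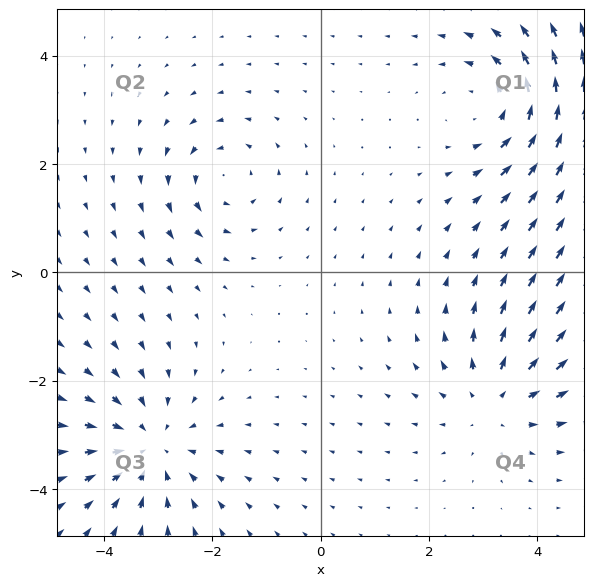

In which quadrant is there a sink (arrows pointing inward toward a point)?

The sink sits at approximately (-3.1, -3.2), which lies in quadrant Q3. The divergence there is about -4, negative as expected for a sink.

Q3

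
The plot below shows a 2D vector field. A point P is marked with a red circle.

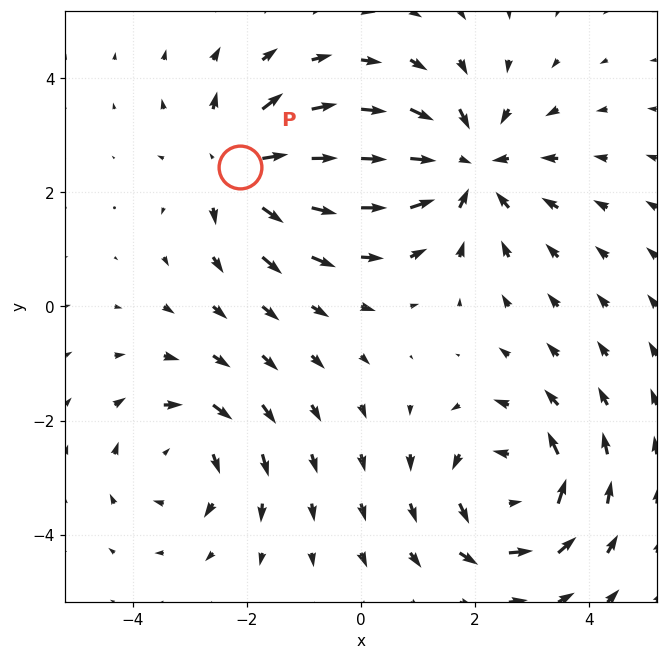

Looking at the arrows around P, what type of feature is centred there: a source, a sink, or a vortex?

At P (-2.1, 2.4) the arrows spread outward. Divergence about +5, curl ≈0 — positive divergence with near-zero curl is a source.

source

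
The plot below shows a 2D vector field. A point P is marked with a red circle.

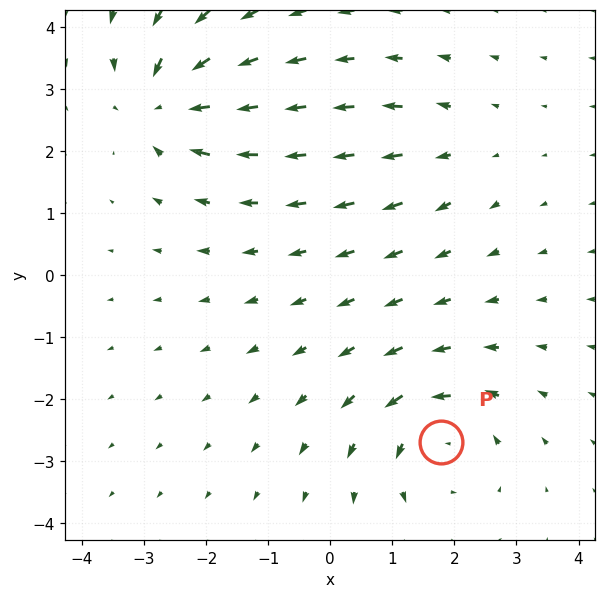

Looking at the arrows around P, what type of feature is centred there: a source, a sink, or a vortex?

vortex

At P (1.8, -2.7) the arrows circulate counterclockwise. Divergence ≈0, curl about +5 — near-zero divergence with nonzero curl is a vortex.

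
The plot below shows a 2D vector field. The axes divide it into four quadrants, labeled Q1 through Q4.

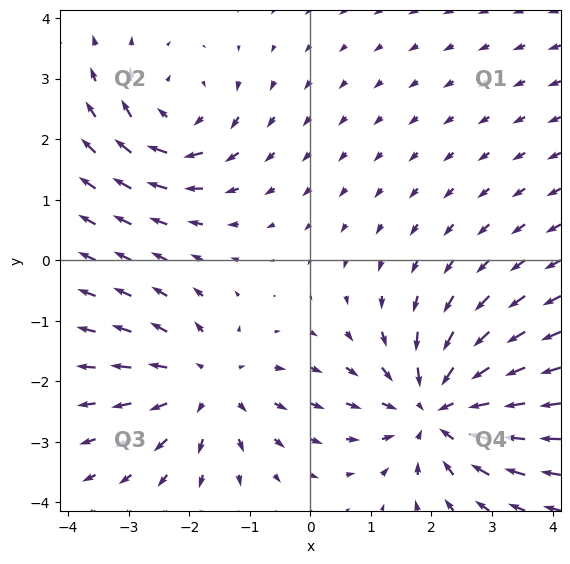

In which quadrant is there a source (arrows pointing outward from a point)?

Q3

The source sits at approximately (-1.7, -2.1), which lies in quadrant Q3. The divergence there is about +3, positive as expected for a source.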